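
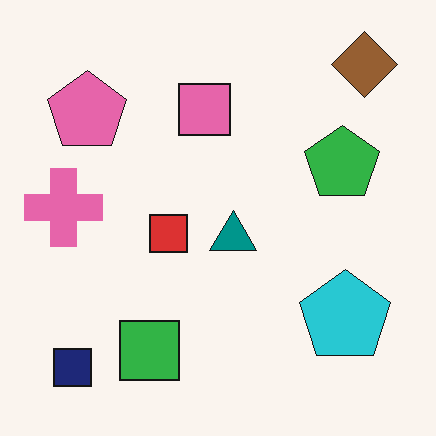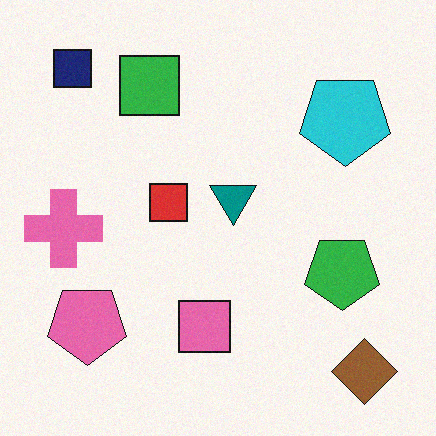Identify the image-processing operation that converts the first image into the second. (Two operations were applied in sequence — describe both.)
Flipped vertically (top ↔ bottom), then degraded with a light layer of grain.

The brown diamond is in the top-right of the first image and the bottom-right of the second — shapes on opposite sides of the horizontal midline have swapped in a mirror flip. Random speckle covers the whole image, including the flat background.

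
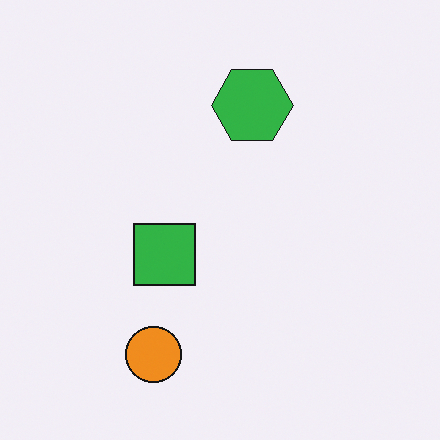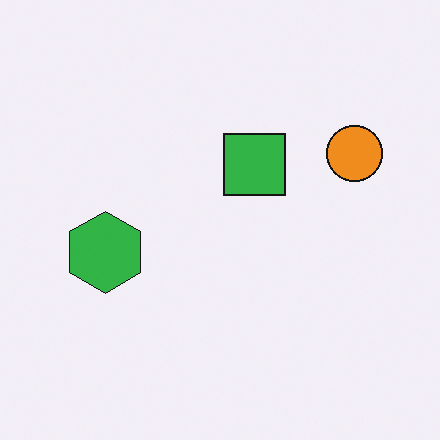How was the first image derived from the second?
Transposed (reflected across the top-left ↔ bottom-right diagonal).

Shapes have swapped their row and column positions — what was in the top-right is now in the bottom-left — a diagonal reflection.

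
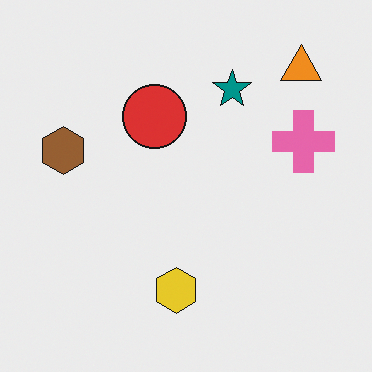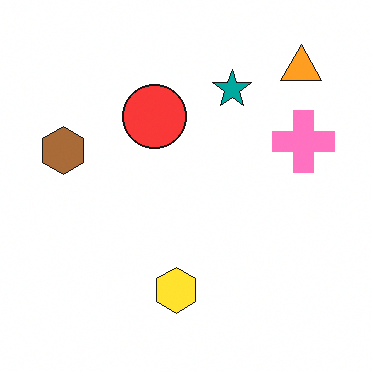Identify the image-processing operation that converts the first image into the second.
This is the original image brightened a little.

Every pixel — background and shapes alike — is uniformly brightened.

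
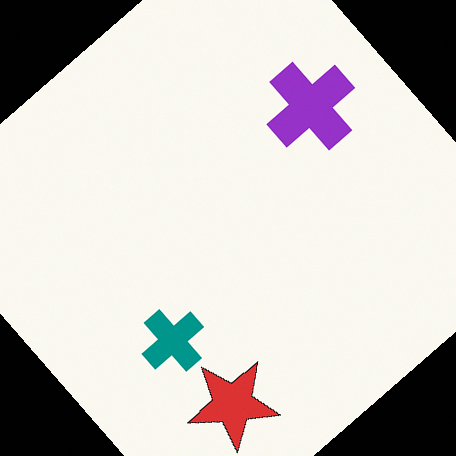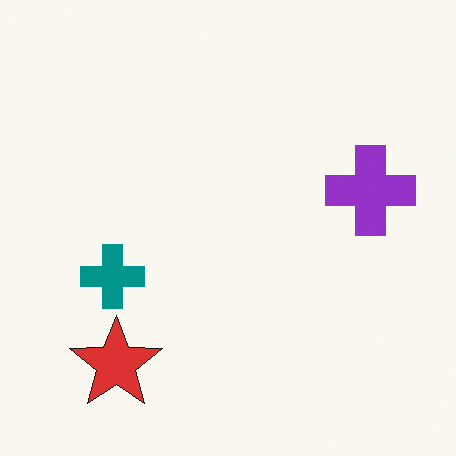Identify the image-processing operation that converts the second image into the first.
The first image is the second rotated counter-clockwise by a large amount — several tens of degrees.

Every shape is tilted by the same angle and the image corners show triangular fill wedges — a whole-image rotation by a non-right angle.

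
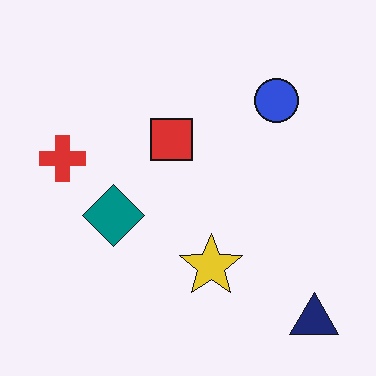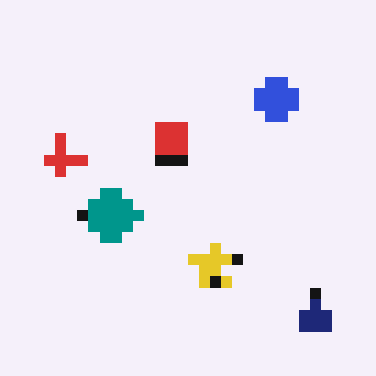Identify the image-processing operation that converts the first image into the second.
Heavily pixelated into large blocks.

Shapes are reduced to large square blocks; fine edges and outlines are lost — a downscale-then-upscale (mosaic) effect.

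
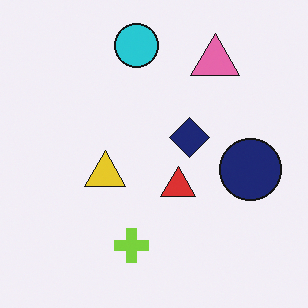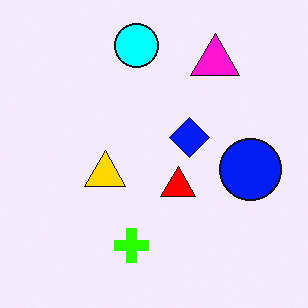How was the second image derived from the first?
The transformation is: made much more vivid (saturation change).

All colors are more vivid — a global saturation change.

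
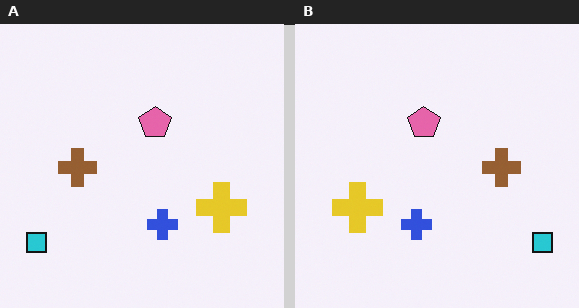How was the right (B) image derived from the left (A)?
This is the original image flipped horizontally (left ↔ right).

The cyan square is in the bottom-left of the left (A) image and the bottom-right of the right (B) — shapes on opposite sides of the vertical midline have swapped in a mirror flip.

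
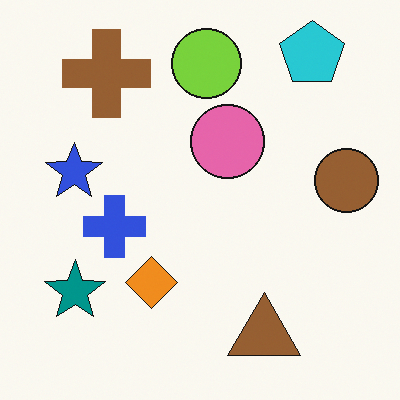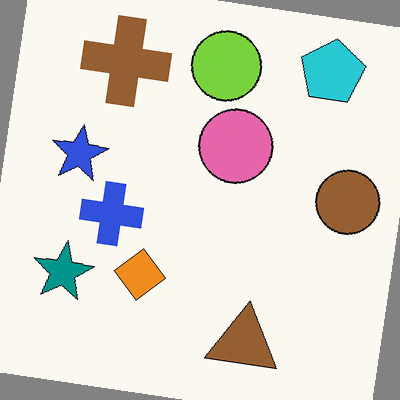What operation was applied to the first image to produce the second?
It was rotated clockwise by a slight angle.

Every shape is tilted by the same angle and the image corners show triangular fill wedges — a whole-image rotation by a non-right angle.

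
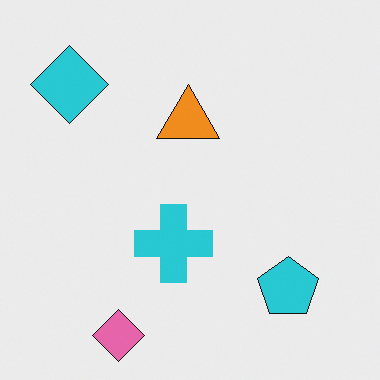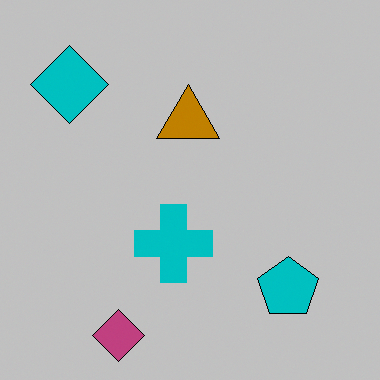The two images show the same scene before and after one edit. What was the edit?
Heavily posterized to just a handful of flat colors.

Each flat color has snapped to a coarser quantized level — most visibly, the near-white background has dropped to a flat grey.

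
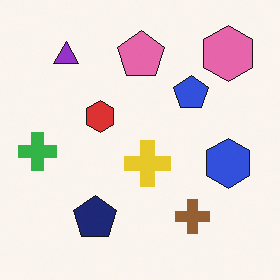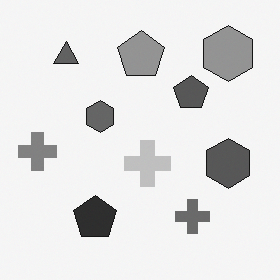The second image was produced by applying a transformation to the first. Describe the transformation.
This is the original image converted to grayscale.

All color is removed — every shape is now a shade of grey.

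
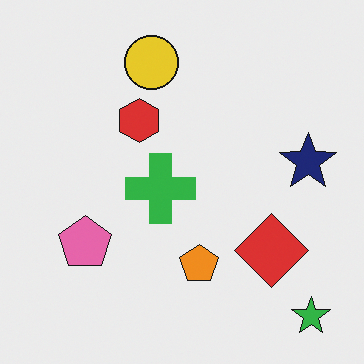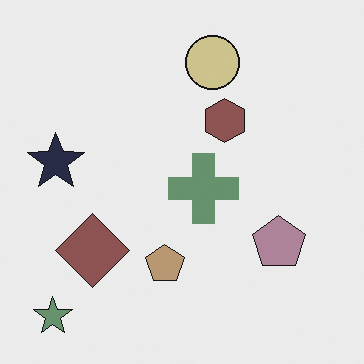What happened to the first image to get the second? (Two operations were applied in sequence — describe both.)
The transformation is: heavily desaturated, then flipped horizontally (left ↔ right).

All colors are more muted and greyish — a global saturation change. The green star is in the bottom-right of the first image and the bottom-left of the second — shapes on opposite sides of the vertical midline have swapped in a mirror flip.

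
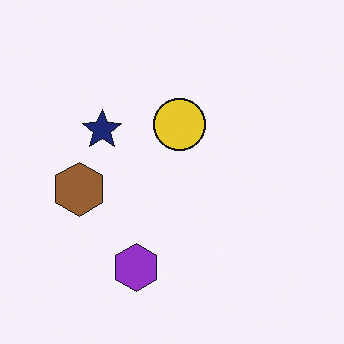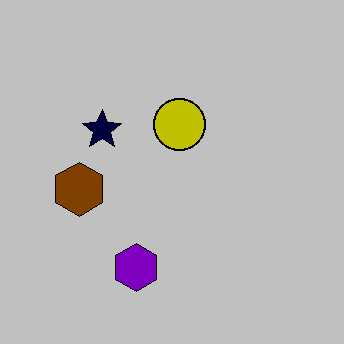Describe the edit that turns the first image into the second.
This is the original image heavily posterized to just a handful of flat colors.

Each flat color has snapped to a coarser quantized level — most visibly, the near-white background has dropped to a flat grey.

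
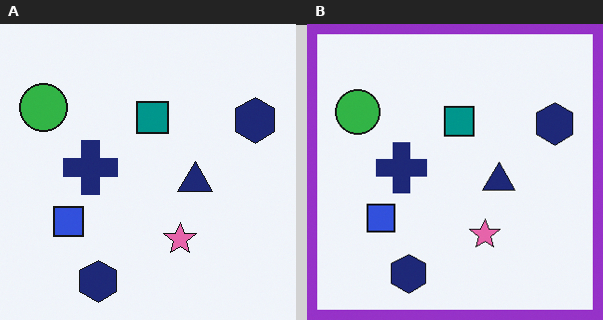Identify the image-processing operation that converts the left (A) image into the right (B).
This is the original image framed with a purple border.

A solid purple frame runs around the edge of the right (B) image, with the content slightly shrunk inside it.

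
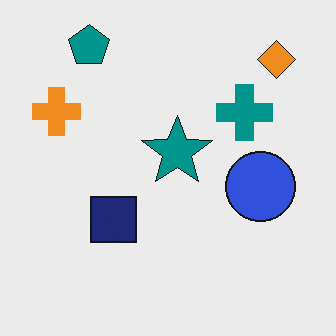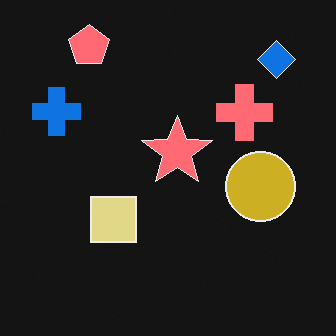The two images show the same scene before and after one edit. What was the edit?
This is the original image color-inverted (negative).

The light background has become dark and every shape's color is its complement — a photographic negative.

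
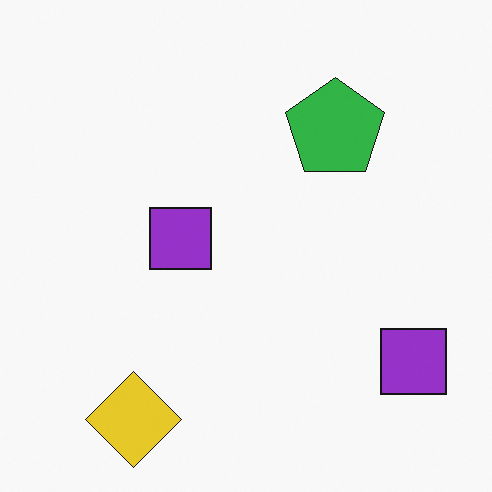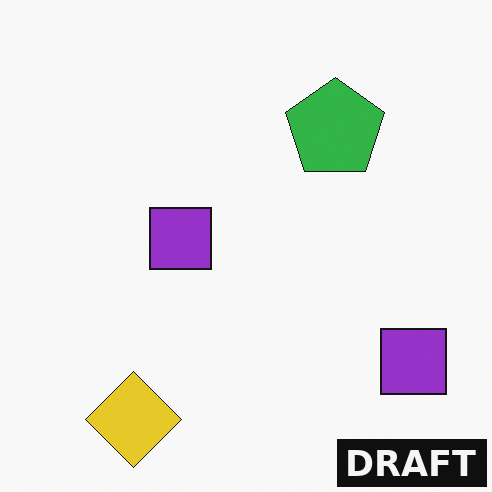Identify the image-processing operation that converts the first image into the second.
Watermarked with the text "DRAFT" in the lower-right corner.

A dark label reading "DRAFT" appears in the lower-right corner.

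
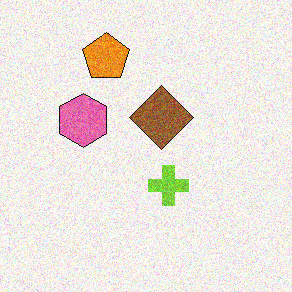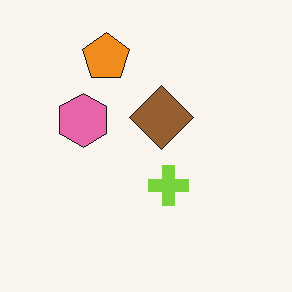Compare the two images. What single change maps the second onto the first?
Degraded with moderate additive noise.

Random speckle covers the whole image, including the flat background.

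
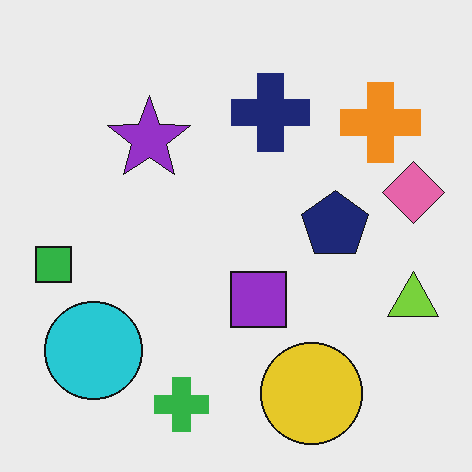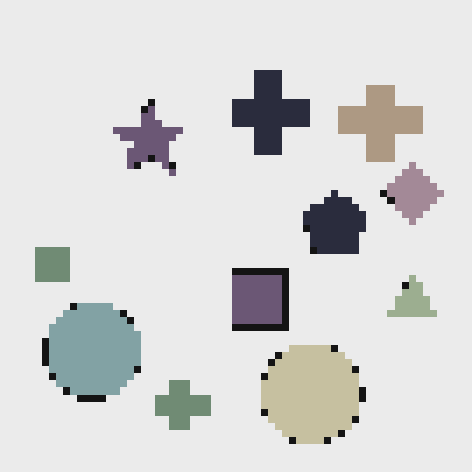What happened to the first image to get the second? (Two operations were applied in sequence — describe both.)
This is the original image heavily desaturated, then pixelated into visible square blocks.

All colors are more muted and greyish — a global saturation change. Shapes are reduced to large square blocks; fine edges and outlines are lost — a downscale-then-upscale (mosaic) effect.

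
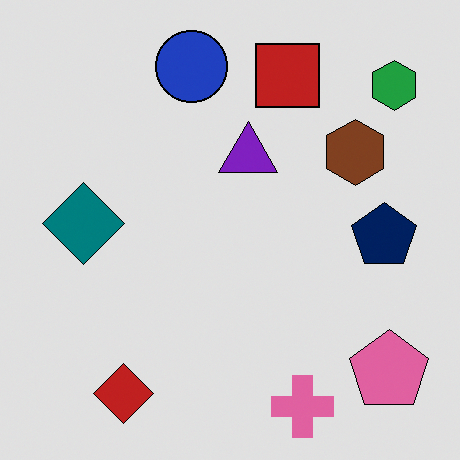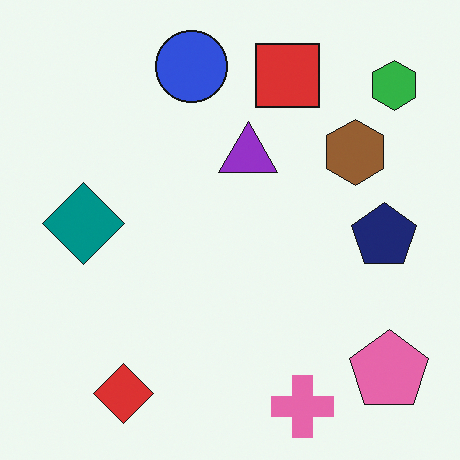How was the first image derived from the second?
The transformation is: posterized to a reduced palette.

Each flat color has snapped to a coarser quantized level — most visibly, the near-white background has dropped to a flat grey.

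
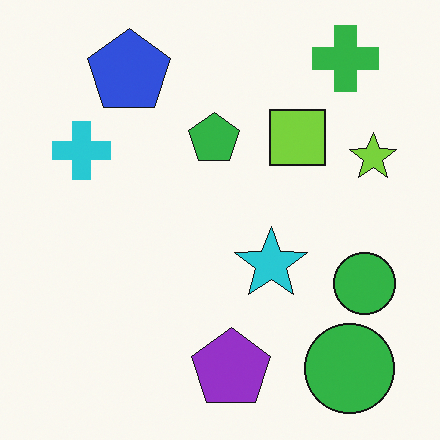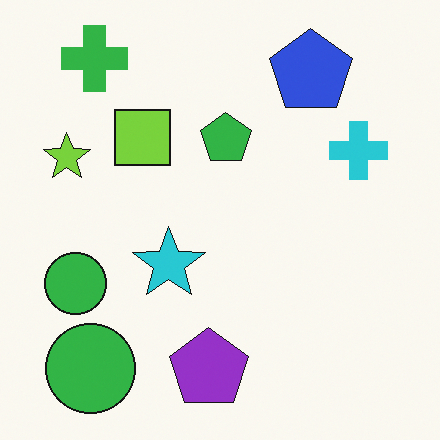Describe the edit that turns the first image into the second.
It was flipped horizontally (left ↔ right).

The lime star is in the right of the first image and the left of the second — shapes on opposite sides of the vertical midline have swapped in a mirror flip.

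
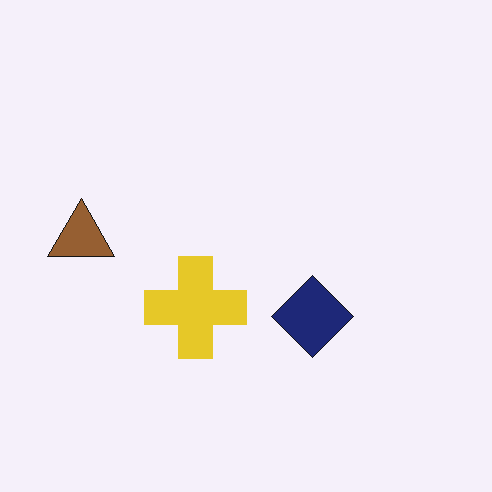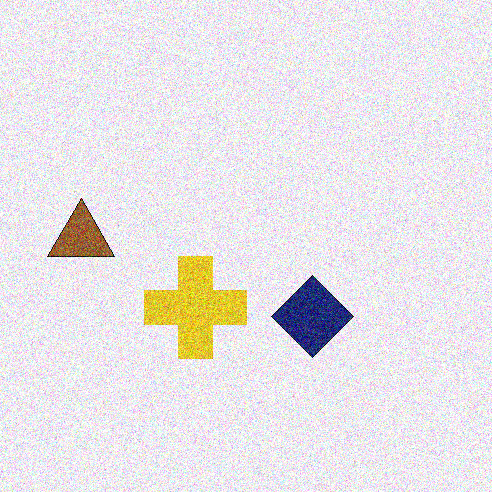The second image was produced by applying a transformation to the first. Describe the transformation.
This is the original image degraded with heavy additive noise.

Random speckle covers the whole image, including the flat background.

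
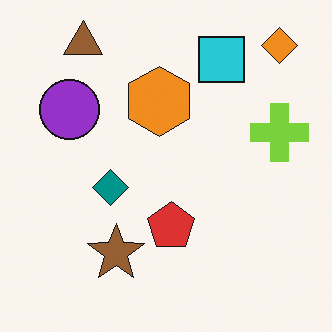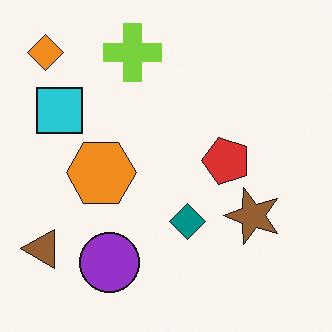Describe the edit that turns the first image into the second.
This is the original image rotated 90° counter-clockwise.

The orange diamond sits in the top-right of the first image and the top-left of the second — consistent with a whole-image 90° counter-clockwise rotation.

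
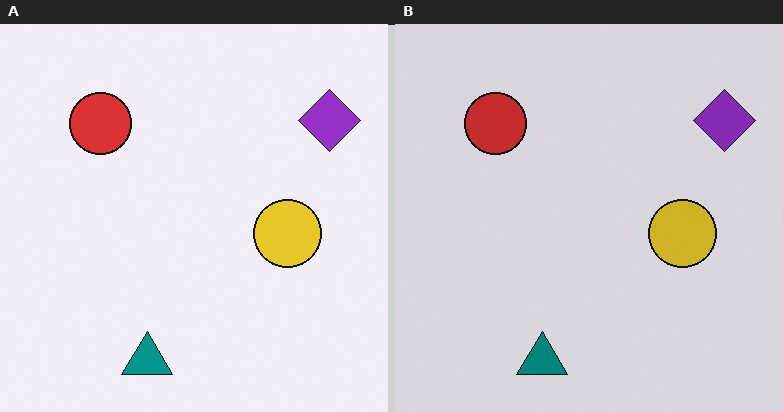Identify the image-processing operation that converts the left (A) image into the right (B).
This is the original image slightly darkened.

Every pixel — background and shapes alike — is uniformly darkened.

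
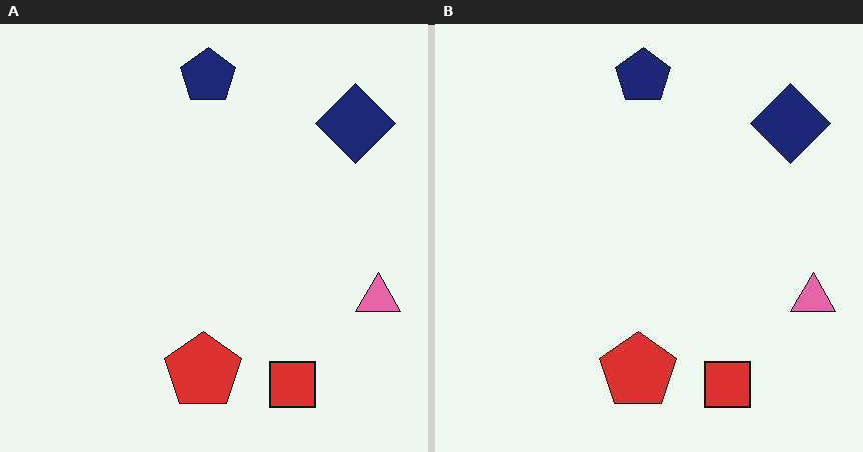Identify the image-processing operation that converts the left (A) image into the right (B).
The right (B) image is the left (A) given moderate JPEG compression.

Blocky 8×8 compression artifacts appear around shape edges and the flat background shows ringing — characteristic JPEG degradation.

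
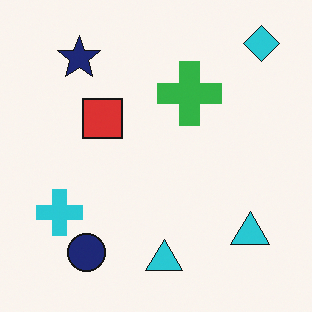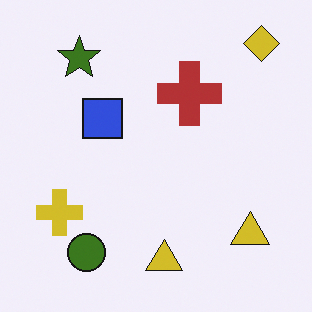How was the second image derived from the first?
The transformation is: hue-shifted through roughly half the color wheel.

Every shape's color has rotated by the same amount around the hue wheel — a uniform hue shift.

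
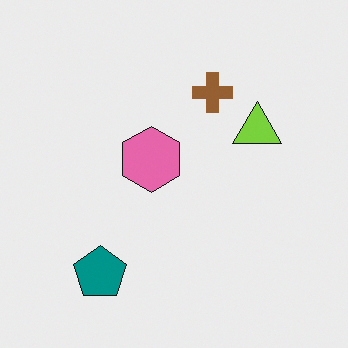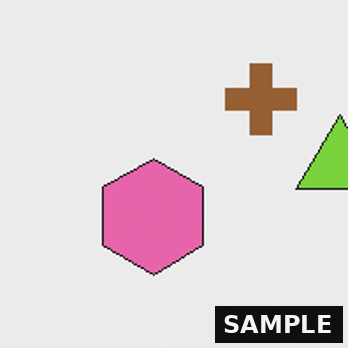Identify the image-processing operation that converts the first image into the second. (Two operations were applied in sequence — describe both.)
This is the original image cropped to a noticeably smaller region and rescaled, then watermarked with the text "SAMPLE" in the lower-right corner.

The visible shapes are larger and the field of view is narrower; shapes near the original edges may be partly or wholly outside the frame — a crop-and-rescale. A dark label reading "SAMPLE" appears in the lower-right corner.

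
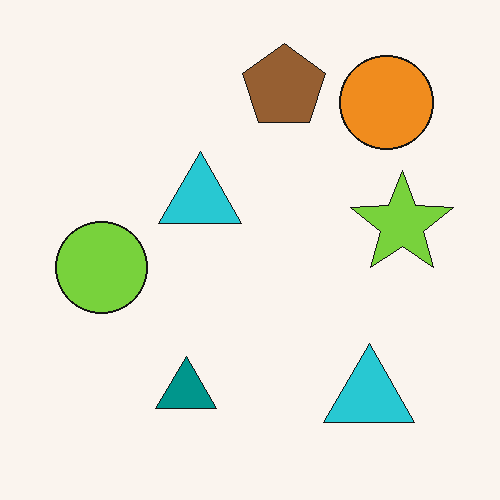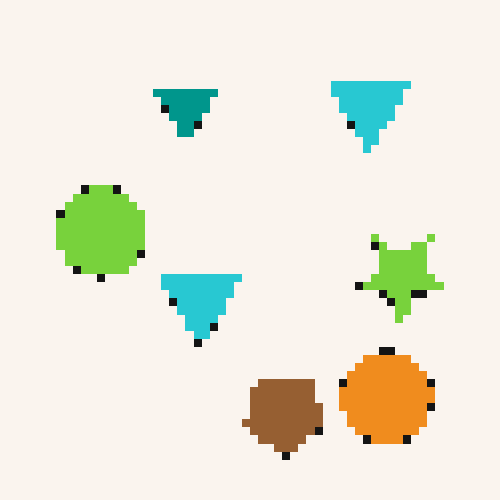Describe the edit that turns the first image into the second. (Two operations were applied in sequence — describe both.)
This is the original image flipped vertically (top ↔ bottom), then pixelated into visible square blocks.

The brown pentagon is in the top of the first image and the bottom of the second — shapes on opposite sides of the horizontal midline have swapped in a mirror flip. Shapes are reduced to large square blocks; fine edges and outlines are lost — a downscale-then-upscale (mosaic) effect.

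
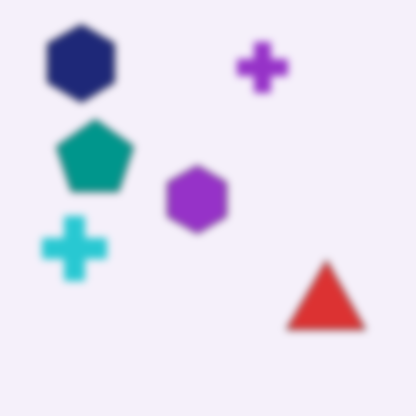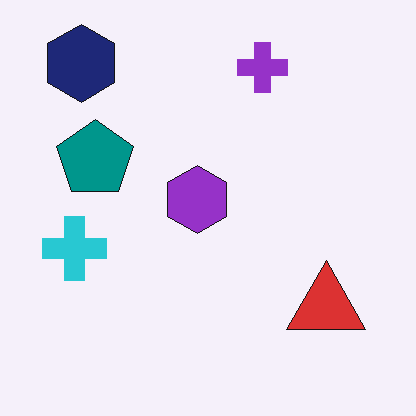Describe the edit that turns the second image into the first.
The transformation is: noticeably gaussian-blurred.

Shape edges and outlines are uniformly softened across the whole image.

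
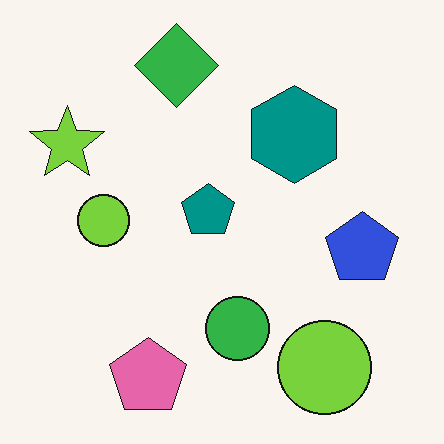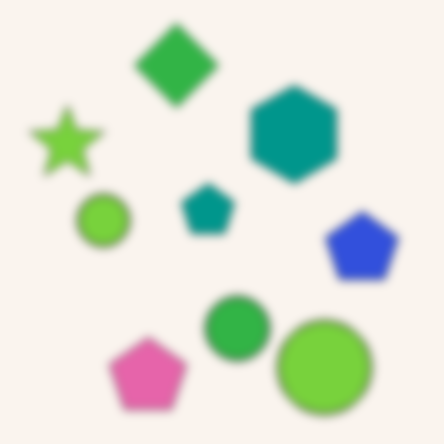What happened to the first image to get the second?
The transformation is: noticeably gaussian-blurred.

Shape edges and outlines are uniformly softened across the whole image.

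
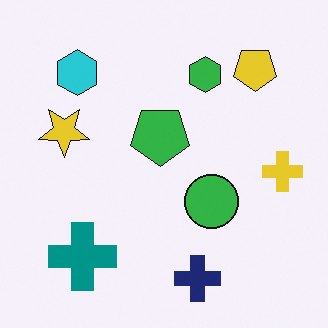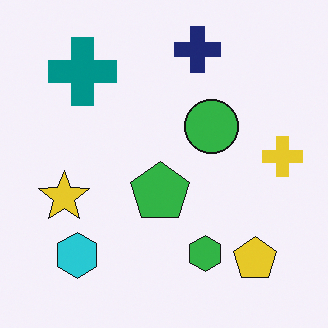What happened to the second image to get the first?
The transformation is: flipped vertically (top ↔ bottom).

The navy cross is in the top of the second image and the bottom of the first — shapes on opposite sides of the horizontal midline have swapped in a mirror flip.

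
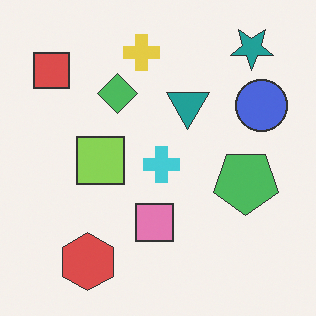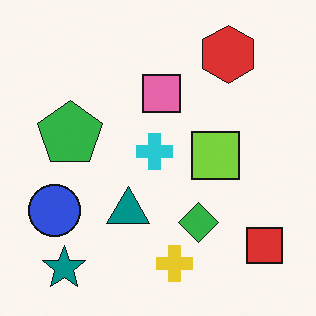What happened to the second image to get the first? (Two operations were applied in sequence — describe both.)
It was given slightly reduced contrast, then rotated 180°.

Tones are pushed toward mid-grey across the whole image — a global contrast change. The teal star sits in the bottom-left of the second image and the top-right of the first — consistent with a whole-image 180° rotation.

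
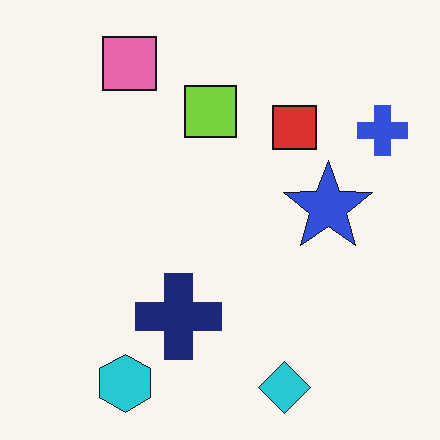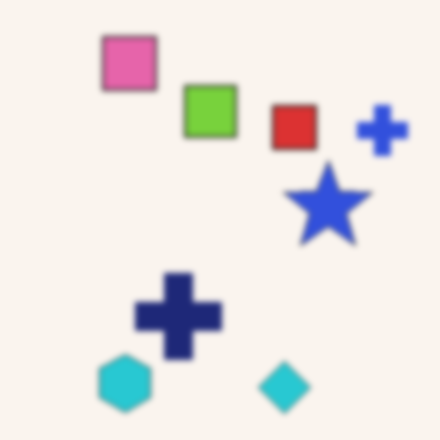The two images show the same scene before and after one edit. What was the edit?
This is the original image moderately blurred.

Shape edges and outlines are uniformly softened across the whole image.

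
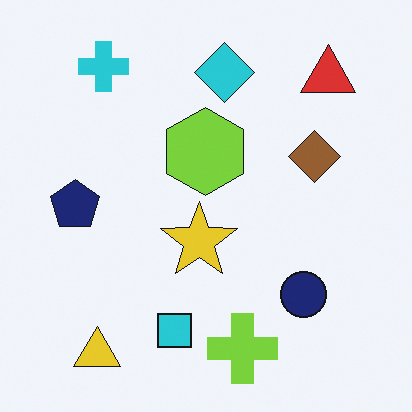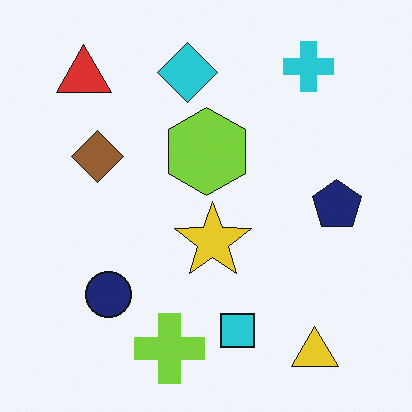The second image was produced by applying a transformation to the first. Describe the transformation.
It was flipped horizontally (left ↔ right).

The navy pentagon is in the left of the first image and the right of the second — shapes on opposite sides of the vertical midline have swapped in a mirror flip.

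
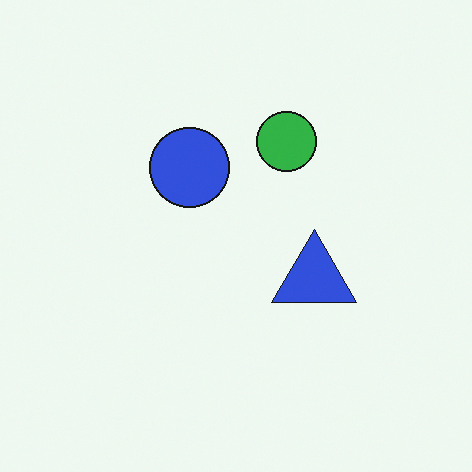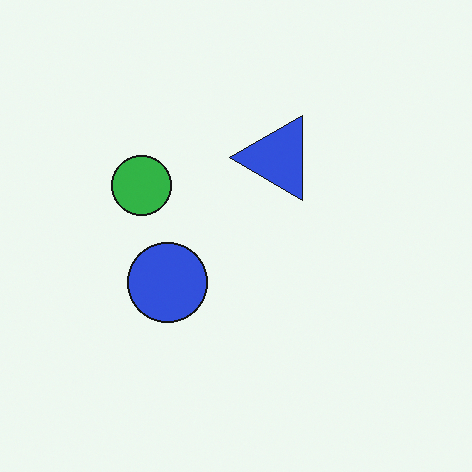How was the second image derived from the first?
This is the original image rotated 90° counter-clockwise.

The green circle sits in the top of the first image and the left of the second — consistent with a whole-image 90° counter-clockwise rotation.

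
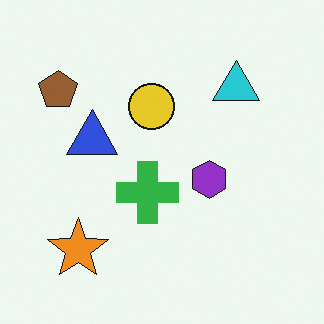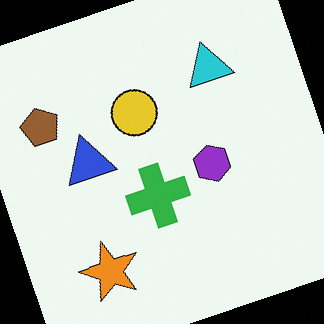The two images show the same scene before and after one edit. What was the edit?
The image was rotated counter-clockwise by a clearly visible amount.

Every shape is tilted by the same angle and the image corners show triangular fill wedges — a whole-image rotation by a non-right angle.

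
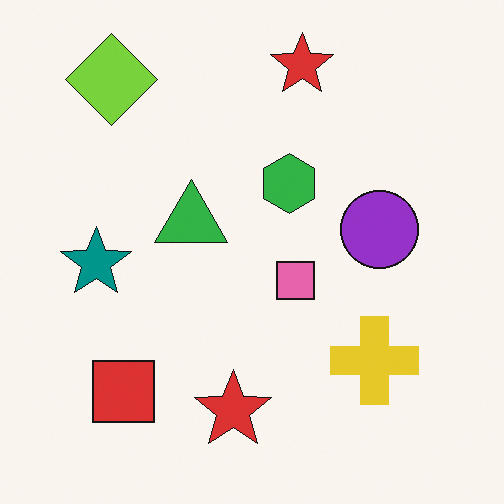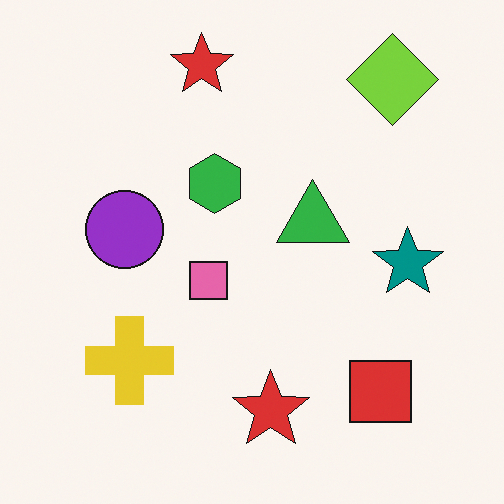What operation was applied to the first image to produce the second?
It was flipped horizontally (left ↔ right).

The teal star is in the left of the first image and the right of the second — shapes on opposite sides of the vertical midline have swapped in a mirror flip.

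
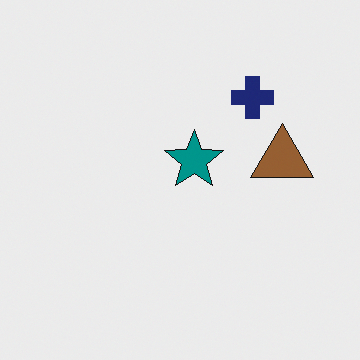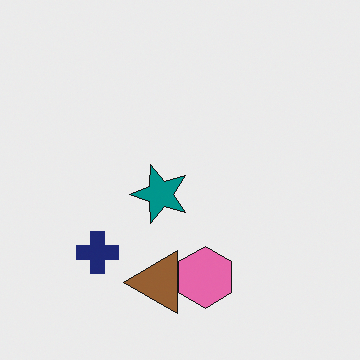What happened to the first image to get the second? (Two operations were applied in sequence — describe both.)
The image was transposed (reflected across the top-left ↔ bottom-right diagonal), then overlaid with an additional pink hexagon.

Shapes have swapped their row and column positions — what was in the top-right is now in the bottom-left — a diagonal reflection. A pink hexagon appears in the second image that is absent from the first.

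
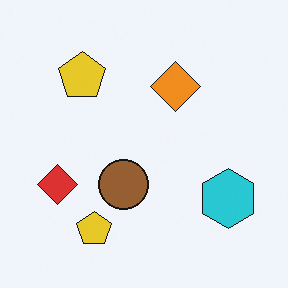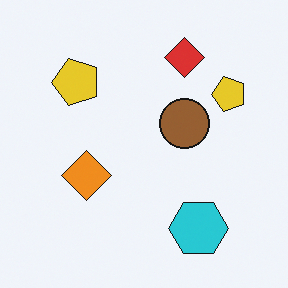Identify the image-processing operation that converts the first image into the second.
Transposed (reflected across the top-left ↔ bottom-right diagonal).

Shapes have swapped their row and column positions — what was in the top-right is now in the bottom-left — a diagonal reflection.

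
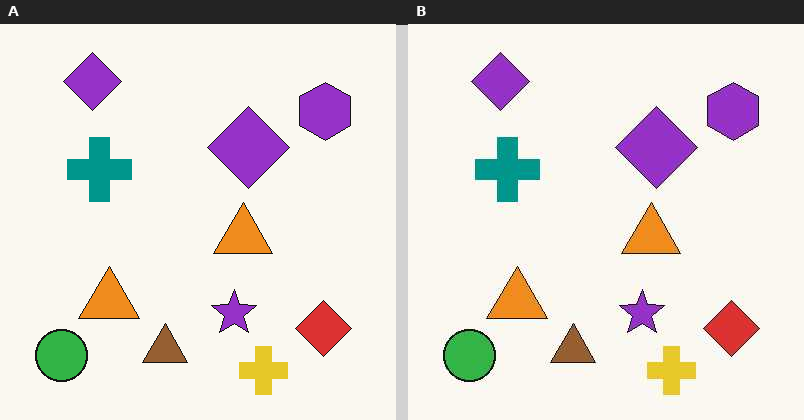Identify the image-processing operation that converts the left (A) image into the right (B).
Given moderate JPEG compression.

Blocky 8×8 compression artifacts appear around shape edges and the flat background shows ringing — characteristic JPEG degradation.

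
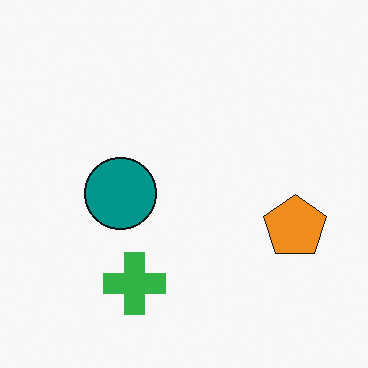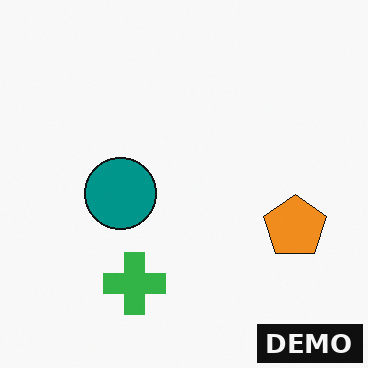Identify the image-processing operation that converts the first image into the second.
The image was watermarked with the text "DEMO" in the lower-right corner.

A dark label reading "DEMO" appears in the lower-right corner.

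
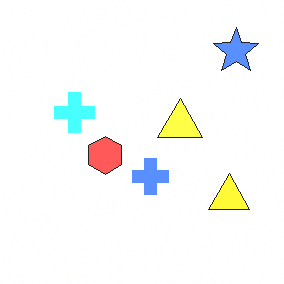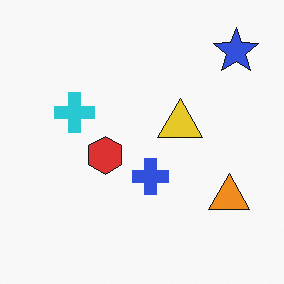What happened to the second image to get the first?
The first image is the second substantially brightened.

Every pixel — background and shapes alike — is uniformly brightened.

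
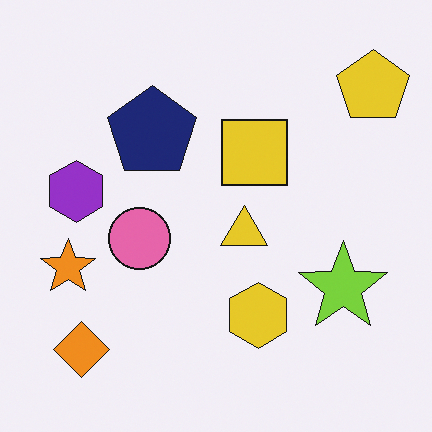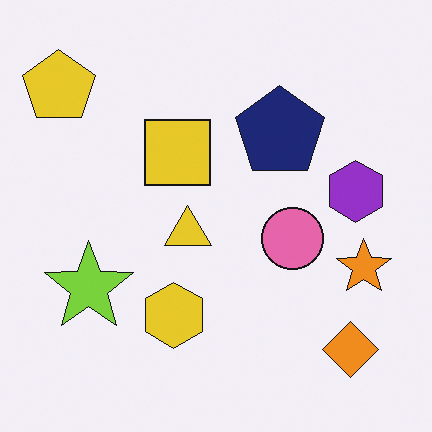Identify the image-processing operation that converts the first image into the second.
The image was flipped horizontally (left ↔ right).

The yellow pentagon is in the top-right of the first image and the top-left of the second — shapes on opposite sides of the vertical midline have swapped in a mirror flip.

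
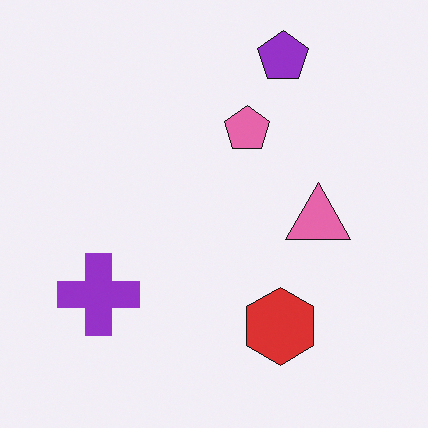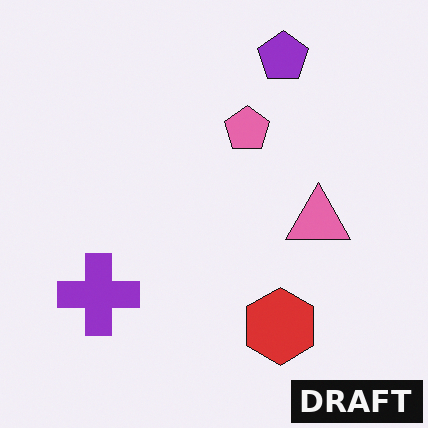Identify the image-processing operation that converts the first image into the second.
The transformation is: watermarked with the text "DRAFT" in the lower-right corner.

A dark label reading "DRAFT" appears in the lower-right corner.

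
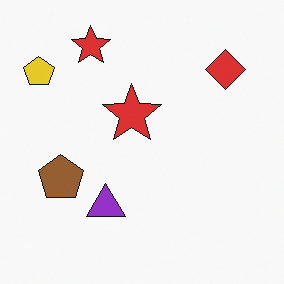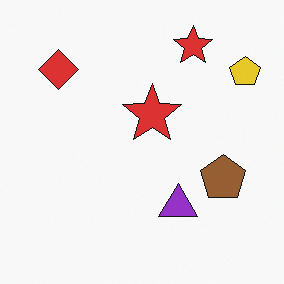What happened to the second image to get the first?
It was flipped horizontally (left ↔ right).

The yellow pentagon is in the top-right of the second image and the top-left of the first — shapes on opposite sides of the vertical midline have swapped in a mirror flip.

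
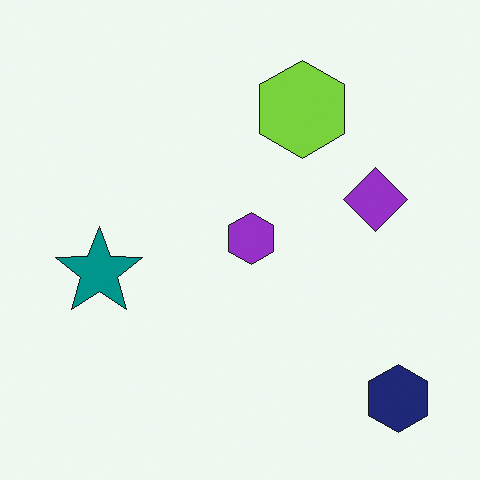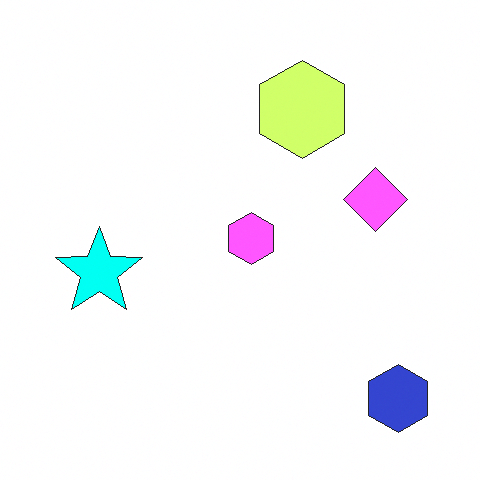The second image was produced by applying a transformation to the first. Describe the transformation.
Substantially brightened.

Every pixel — background and shapes alike — is uniformly brightened.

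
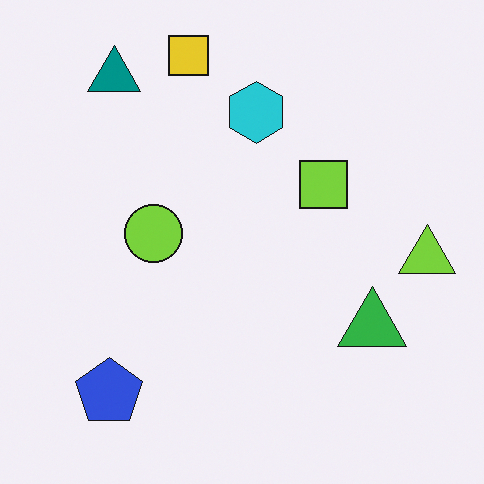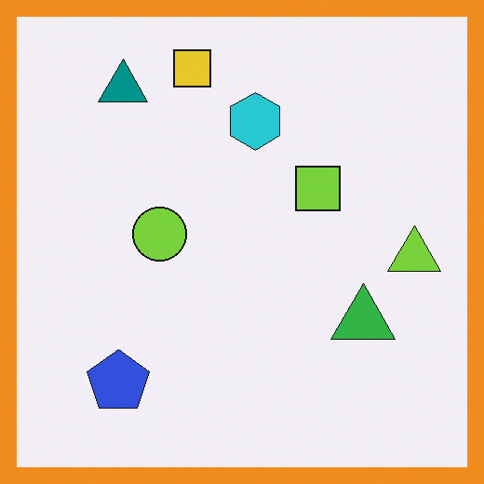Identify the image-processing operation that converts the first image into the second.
This is the original image framed with a orange border.

A solid orange frame runs around the edge of the second image, with the content slightly shrunk inside it.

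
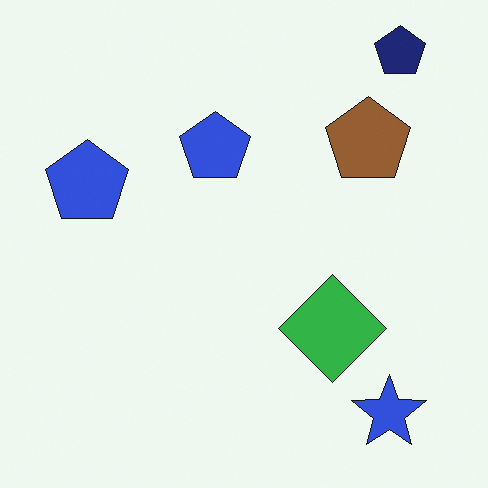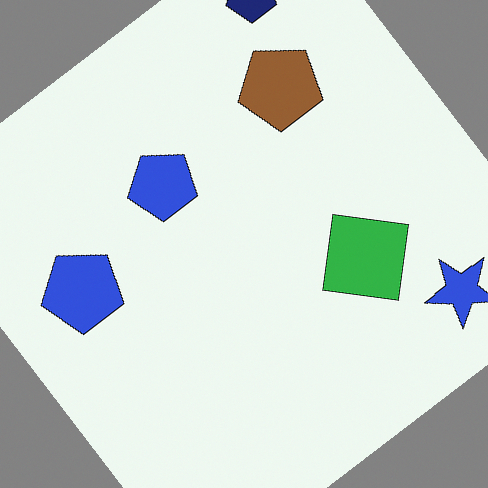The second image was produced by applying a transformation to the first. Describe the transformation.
Rotated counter-clockwise by a large amount — several tens of degrees.

Every shape is tilted by the same angle and the image corners show triangular fill wedges — a whole-image rotation by a non-right angle.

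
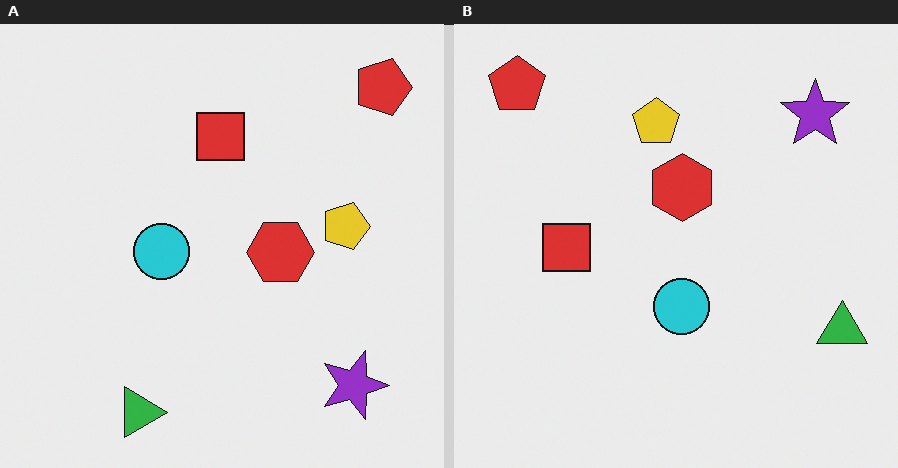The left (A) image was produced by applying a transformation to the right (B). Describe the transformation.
This is the original image rotated 90° clockwise.

The red pentagon sits in the top-left of the right (B) image and the top-right of the left (A) — consistent with a whole-image 90° clockwise rotation.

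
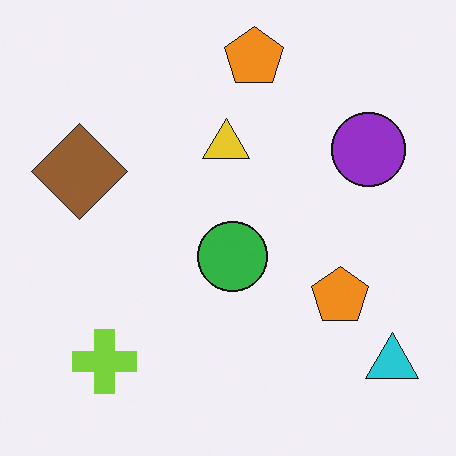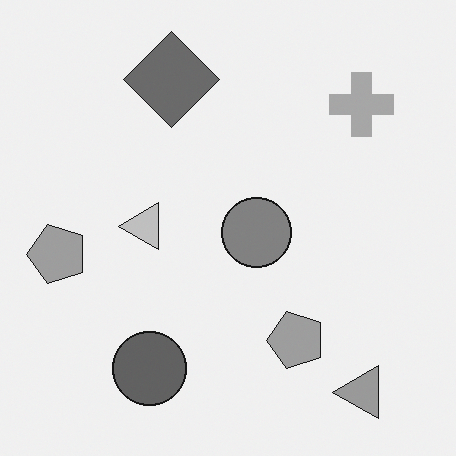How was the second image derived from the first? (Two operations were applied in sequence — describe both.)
This is the original image converted to grayscale, then transposed (reflected across the top-left ↔ bottom-right diagonal).

All color is removed — every shape is now a shade of grey. Shapes have swapped their row and column positions — what was in the top-right is now in the bottom-left — a diagonal reflection.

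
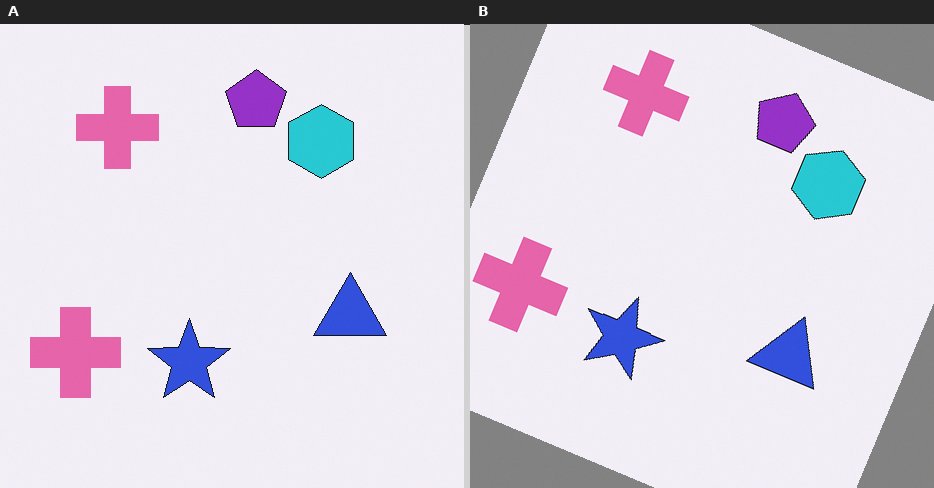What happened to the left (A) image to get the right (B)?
The transformation is: rotated clockwise by a clearly visible amount.

Every shape is tilted by the same angle and the image corners show triangular fill wedges — a whole-image rotation by a non-right angle.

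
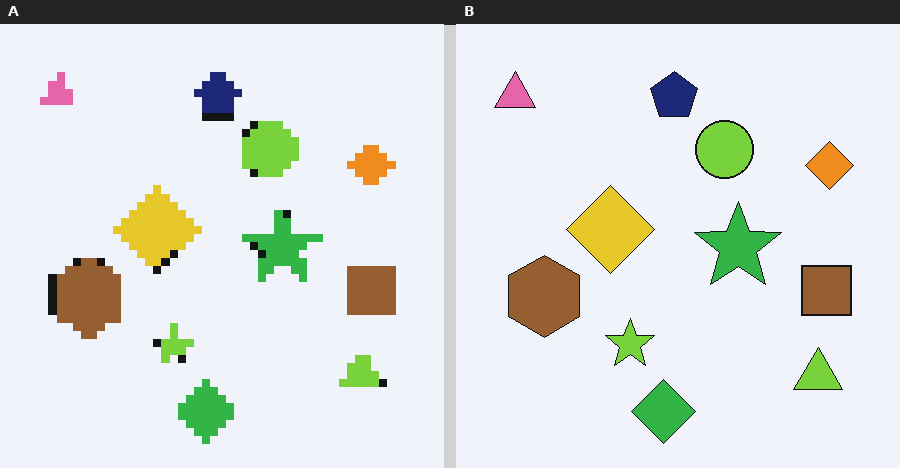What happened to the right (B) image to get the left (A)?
The image was pixelated into visible square blocks.

Shapes are reduced to large square blocks; fine edges and outlines are lost — a downscale-then-upscale (mosaic) effect.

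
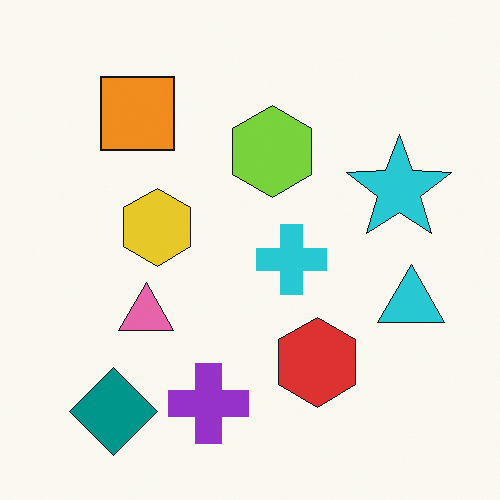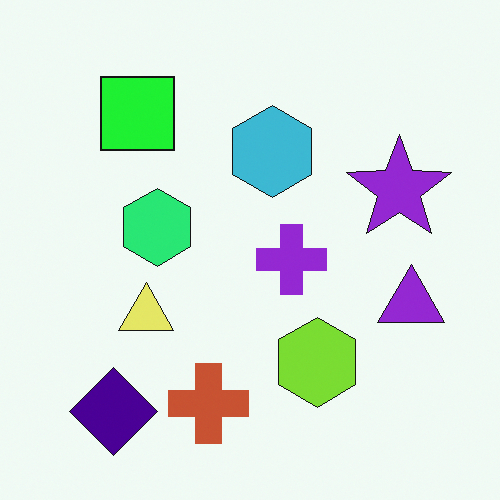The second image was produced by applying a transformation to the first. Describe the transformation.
This is the original image hue-shifted by a moderate amount.

Every shape's color has rotated by the same amount around the hue wheel — a uniform hue shift.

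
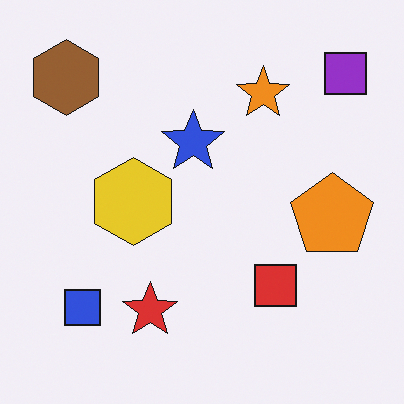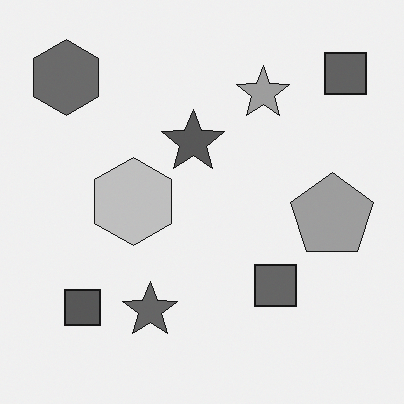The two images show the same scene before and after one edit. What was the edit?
This is the original image converted to grayscale.

All color is removed — every shape is now a shade of grey.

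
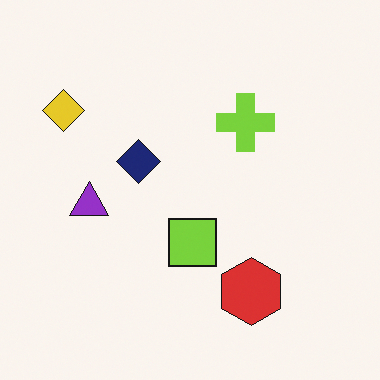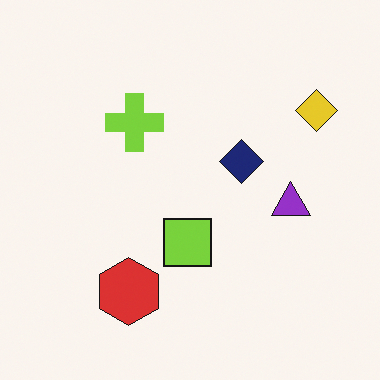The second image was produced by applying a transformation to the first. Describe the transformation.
Flipped horizontally (left ↔ right).

The yellow diamond is in the top-left of the first image and the top-right of the second — shapes on opposite sides of the vertical midline have swapped in a mirror flip.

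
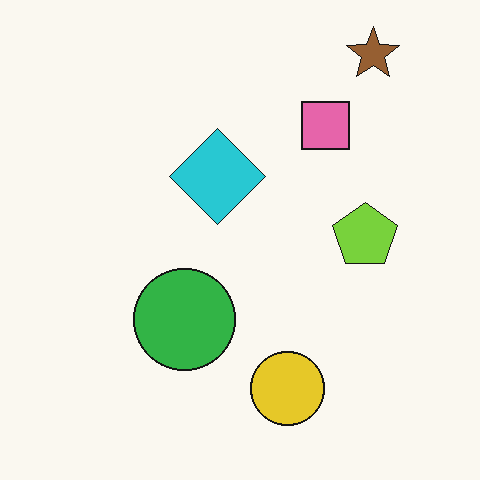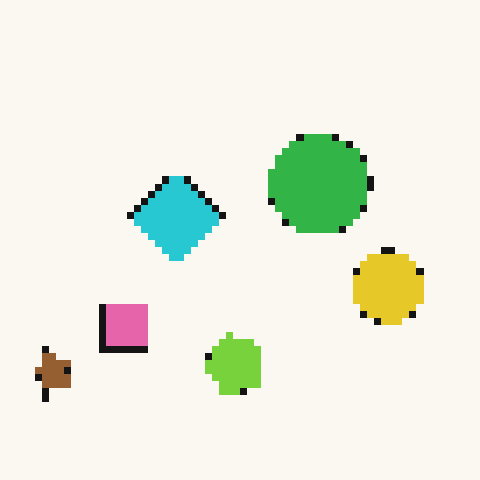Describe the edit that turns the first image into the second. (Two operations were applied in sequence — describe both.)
The second image is the first transposed (reflected across the top-left ↔ bottom-right diagonal), then moderately pixelated.

Shapes have swapped their row and column positions — what was in the top-right is now in the bottom-left — a diagonal reflection. Shapes are reduced to large square blocks; fine edges and outlines are lost — a downscale-then-upscale (mosaic) effect.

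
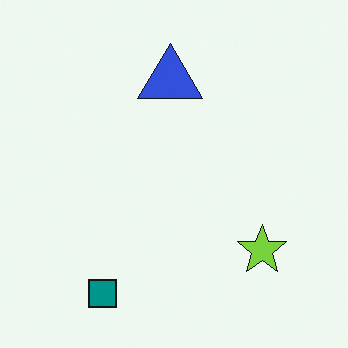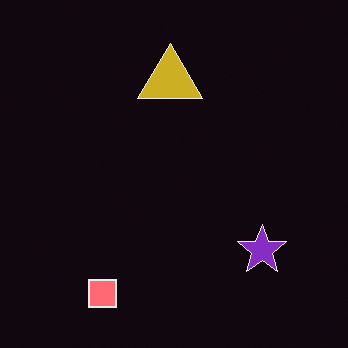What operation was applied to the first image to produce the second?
The second image is the first color-inverted (negative).

The light background has become dark and every shape's color is its complement — a photographic negative.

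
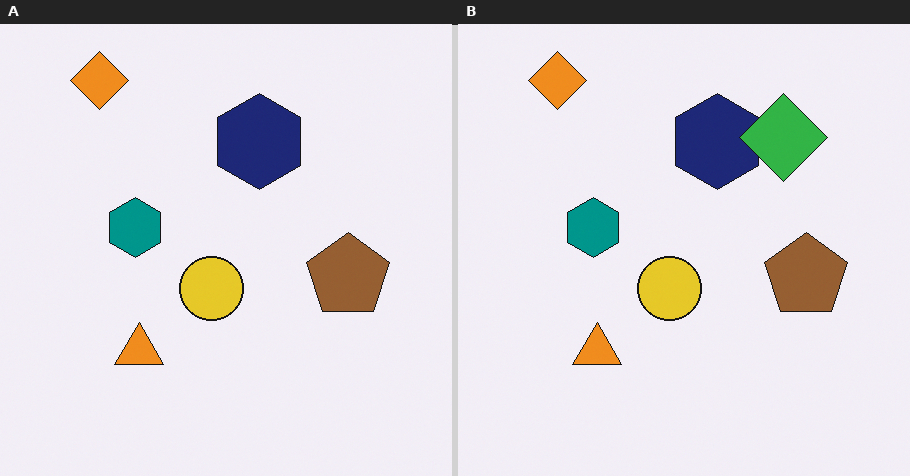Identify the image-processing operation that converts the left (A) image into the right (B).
The right (B) image is the left (A) overlaid with an additional green diamond.

A green diamond appears in the right (B) image that is absent from the left (A).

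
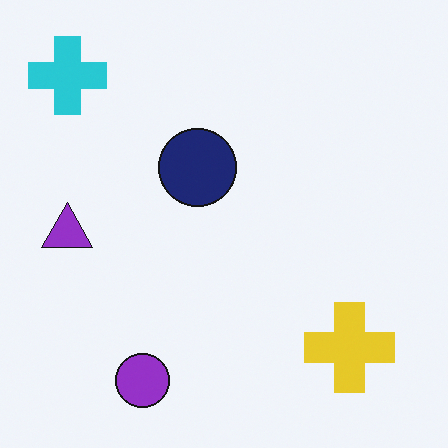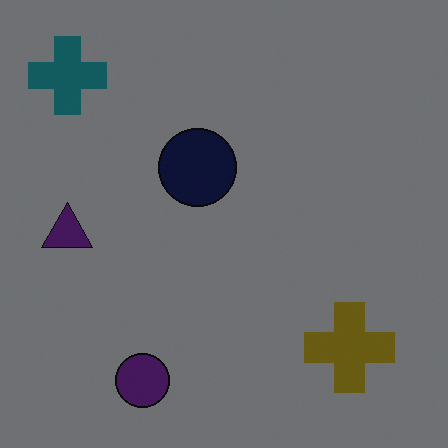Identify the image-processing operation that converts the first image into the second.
The second image is the first substantially darkened.

Every pixel — background and shapes alike — is uniformly darkened.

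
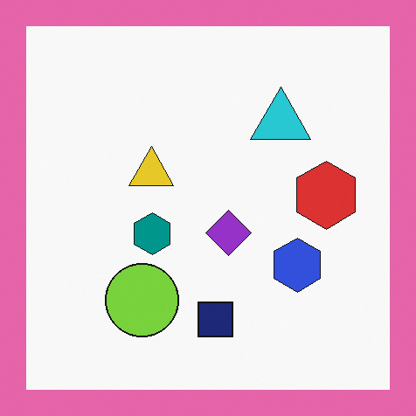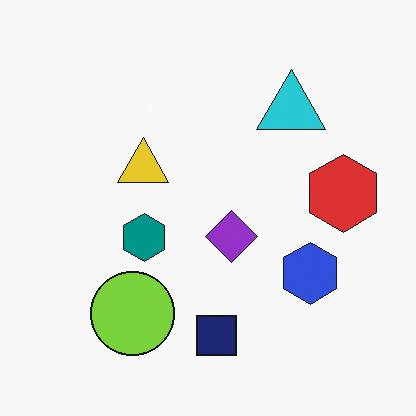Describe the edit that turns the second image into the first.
This is the original image framed with a pink border.

A solid pink frame runs around the edge of the first image, with the content slightly shrunk inside it.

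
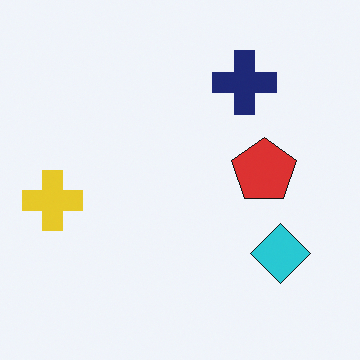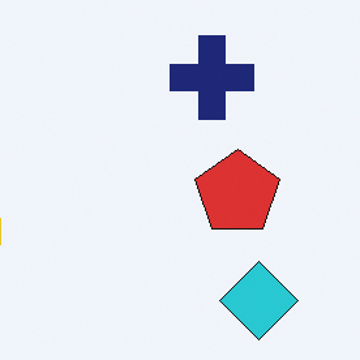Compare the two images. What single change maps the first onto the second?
This is the original image cropped to a modestly smaller region and rescaled.

The visible shapes are larger and the field of view is narrower; shapes near the original edges may be partly or wholly outside the frame — a crop-and-rescale.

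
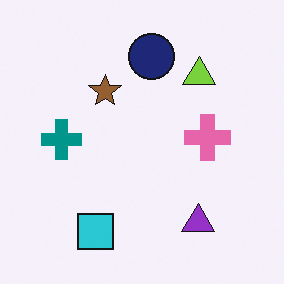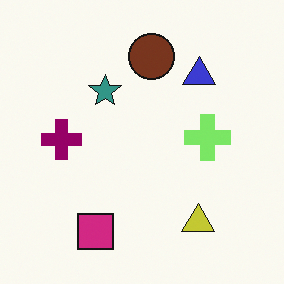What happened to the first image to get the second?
The transformation is: hue-shifted noticeably.

Every shape's color has rotated by the same amount around the hue wheel — a uniform hue shift.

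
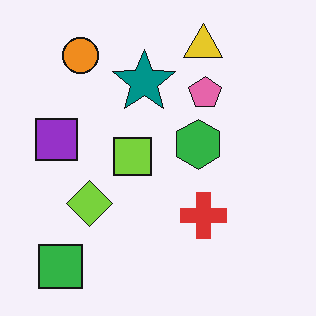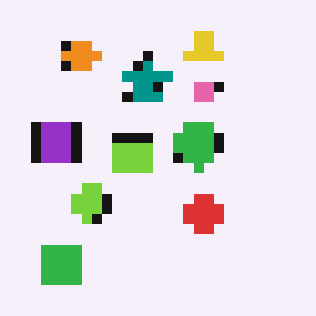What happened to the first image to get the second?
Heavily pixelated into large blocks.

Shapes are reduced to large square blocks; fine edges and outlines are lost — a downscale-then-upscale (mosaic) effect.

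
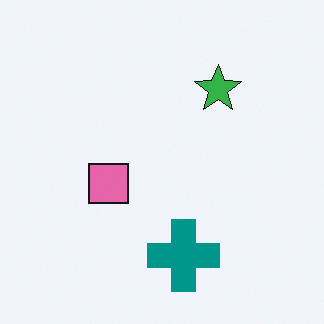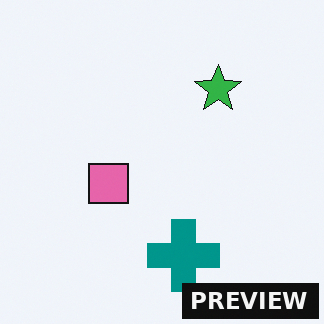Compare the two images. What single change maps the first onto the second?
The image was watermarked with the text "PREVIEW" in the lower-right corner.

A dark label reading "PREVIEW" appears in the lower-right corner.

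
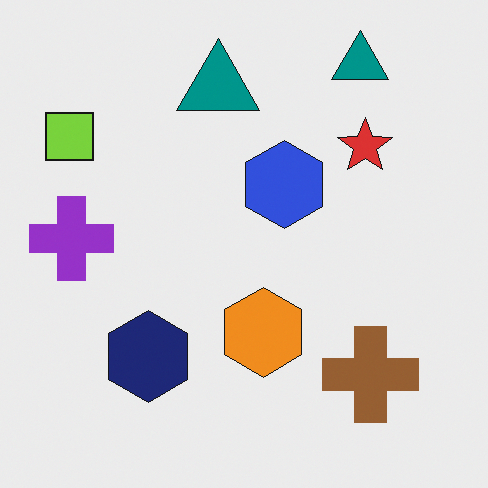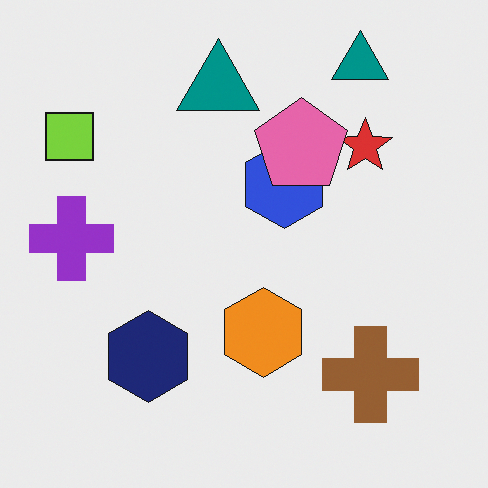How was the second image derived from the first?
The second image is the first overlaid with an additional pink pentagon.

A pink pentagon appears in the second image that is absent from the first.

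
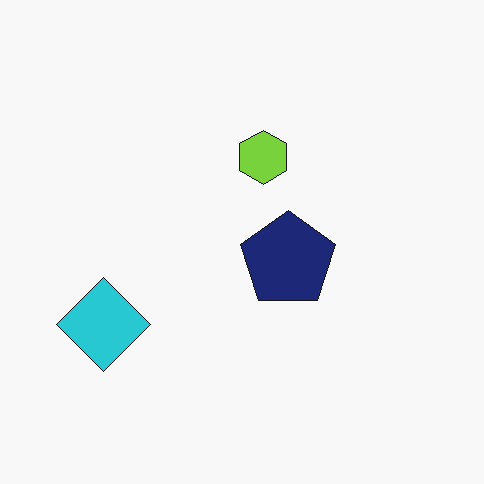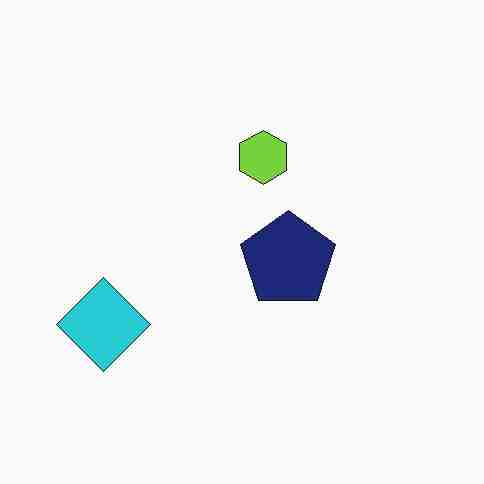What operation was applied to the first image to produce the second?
It was heavily JPEG-compressed with obvious blocking artifacts.

Blocky 8×8 compression artifacts appear around shape edges and the flat background shows ringing — characteristic JPEG degradation.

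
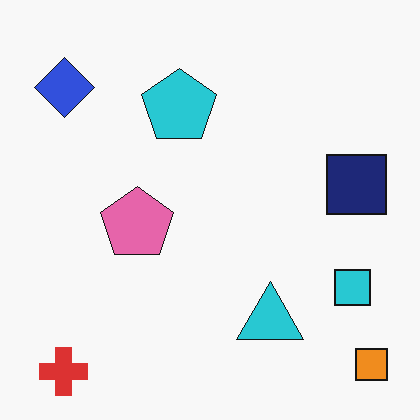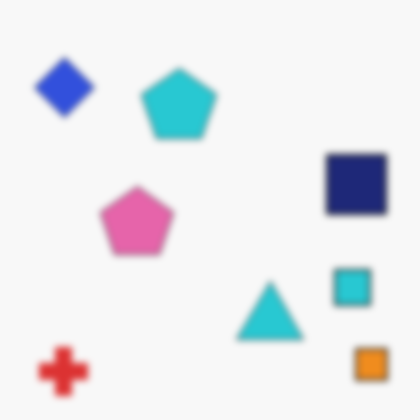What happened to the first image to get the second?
It was noticeably gaussian-blurred.

Shape edges and outlines are uniformly softened across the whole image.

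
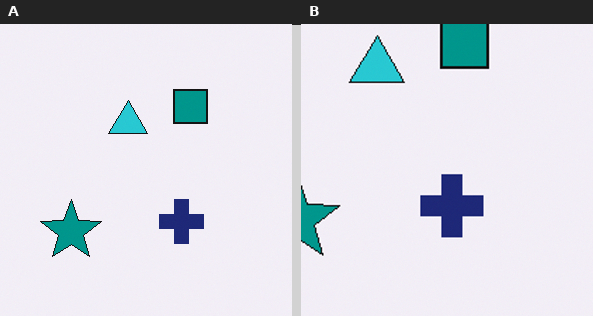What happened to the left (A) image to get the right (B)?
The image was cropped slightly and scaled back up.

The visible shapes are larger and the field of view is narrower; shapes near the original edges may be partly or wholly outside the frame — a crop-and-rescale.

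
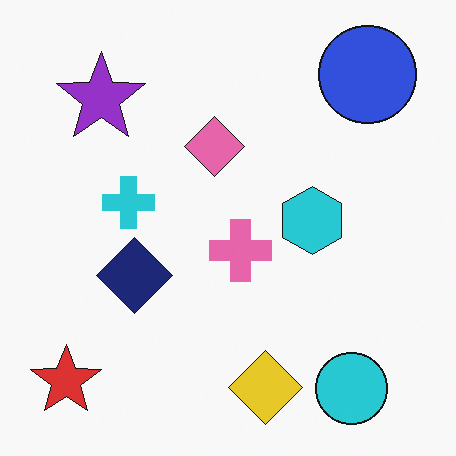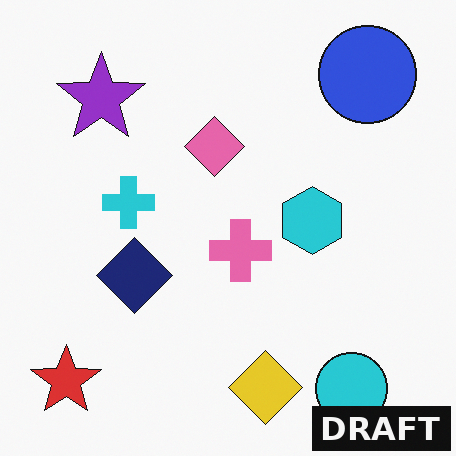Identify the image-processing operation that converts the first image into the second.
It was watermarked with the text "DRAFT" in the lower-right corner.

A dark label reading "DRAFT" appears in the lower-right corner.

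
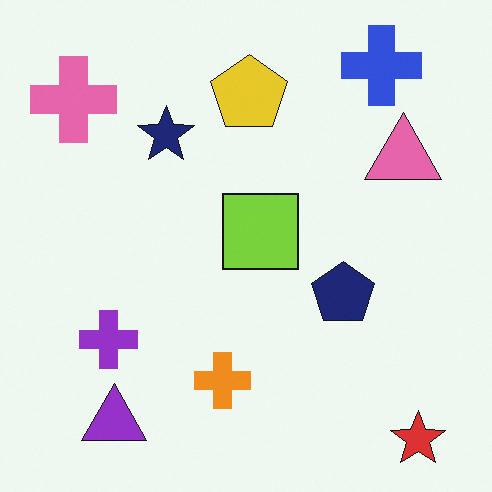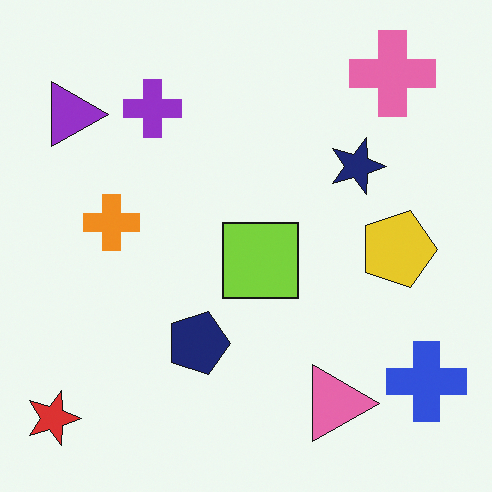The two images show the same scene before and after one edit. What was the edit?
The image was rotated 90° clockwise.

The red star sits in the bottom-right of the first image and the bottom-left of the second — consistent with a whole-image 90° clockwise rotation.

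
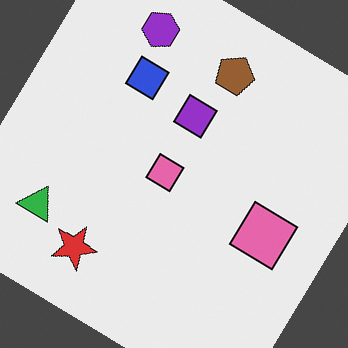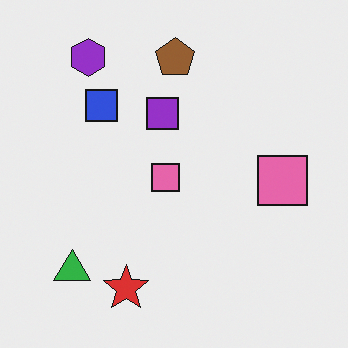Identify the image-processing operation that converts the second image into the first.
The image was rotated clockwise by a large amount — several tens of degrees.

Every shape is tilted by the same angle and the image corners show triangular fill wedges — a whole-image rotation by a non-right angle.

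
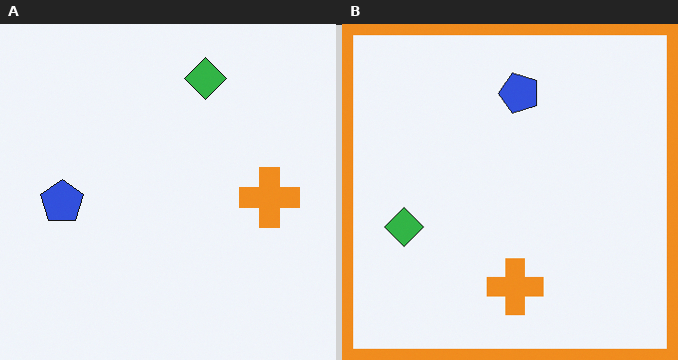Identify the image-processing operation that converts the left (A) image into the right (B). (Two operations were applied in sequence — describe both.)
The transformation is: transposed (reflected across the top-left ↔ bottom-right diagonal), then framed with a orange border.

Shapes have swapped their row and column positions — what was in the top-right is now in the bottom-left — a diagonal reflection. A solid orange frame runs around the edge of the right (B) image, with the content slightly shrunk inside it.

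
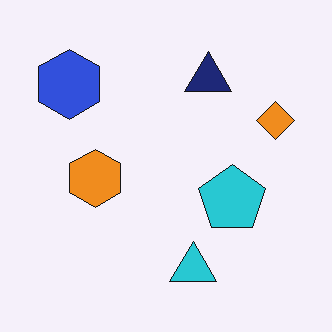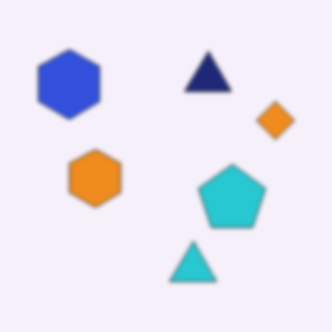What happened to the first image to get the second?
The second image is the first lightly blurred.

Shape edges and outlines are uniformly softened across the whole image.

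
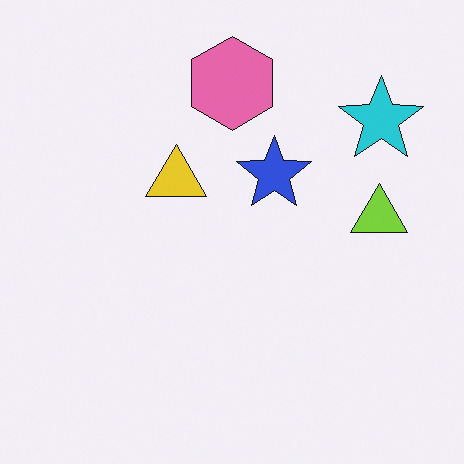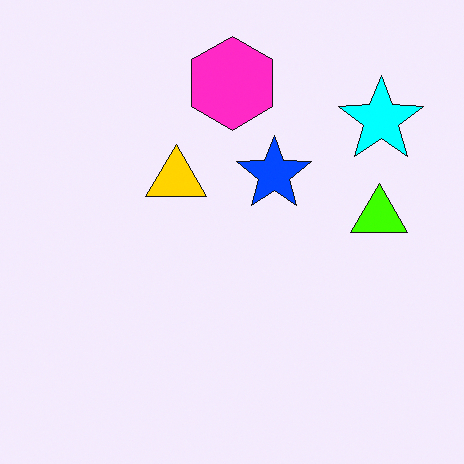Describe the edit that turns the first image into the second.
It was made much more vivid (saturation change).

All colors are more vivid — a global saturation change.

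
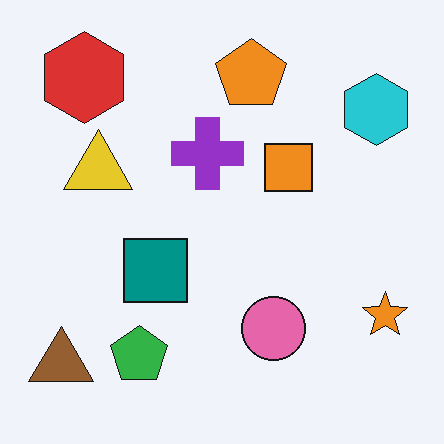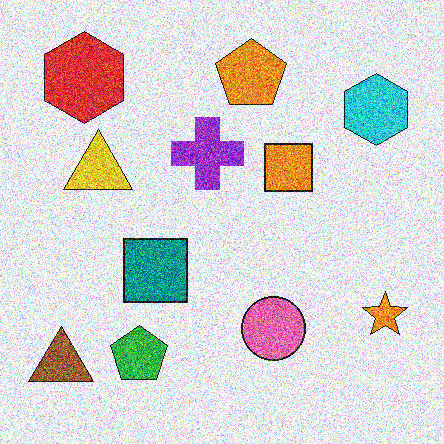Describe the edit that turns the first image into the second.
The image was degraded with strong gaussian noise.

Random speckle covers the whole image, including the flat background.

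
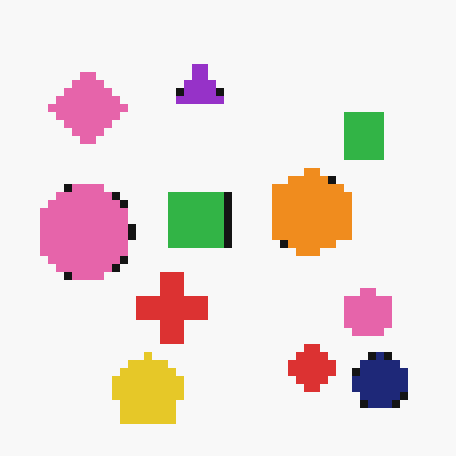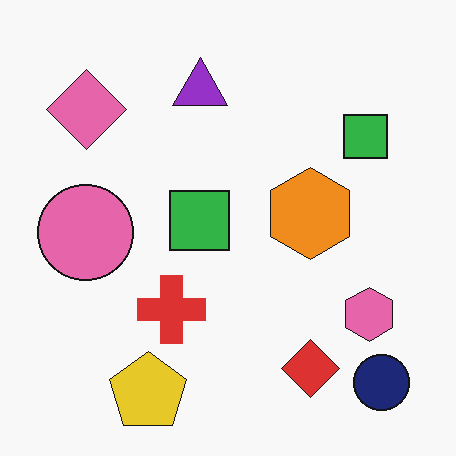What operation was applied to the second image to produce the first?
It was pixelated into visible square blocks.

Shapes are reduced to large square blocks; fine edges and outlines are lost — a downscale-then-upscale (mosaic) effect.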